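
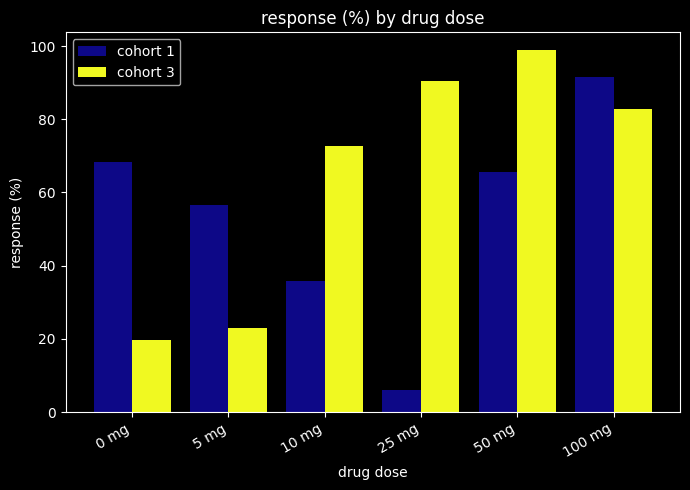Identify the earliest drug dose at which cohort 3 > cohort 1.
5 mg: cohort 3 ≈ 20 vs cohort 1 ≈ 60 (not yet); 10 mg: cohort 3 ≈ 70 vs cohort 1 ≈ 40 (first crossover).

10 mg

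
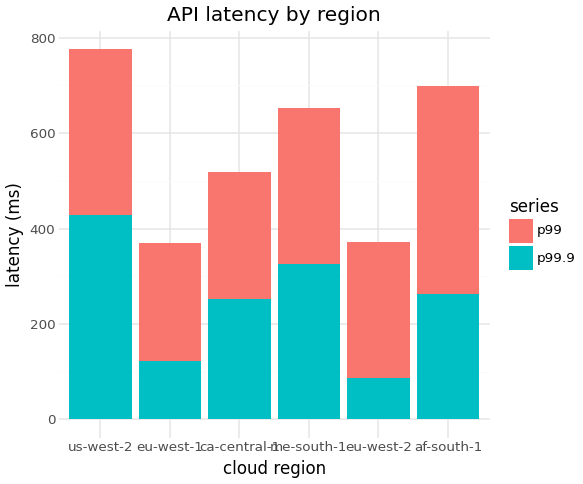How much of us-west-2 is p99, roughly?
p99 top ≈ 800, bottom ≈ 400; segment ≈ 400.

≈ 400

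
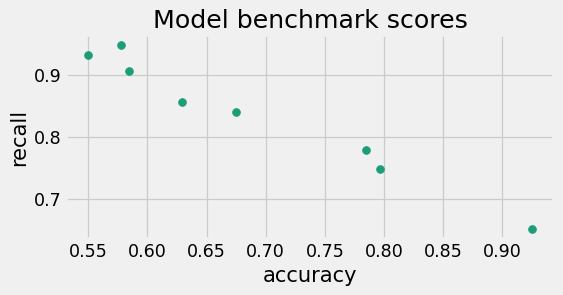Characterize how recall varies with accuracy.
Points are negatively correlated; strong (|r| ≈ 1.0).

negative, strong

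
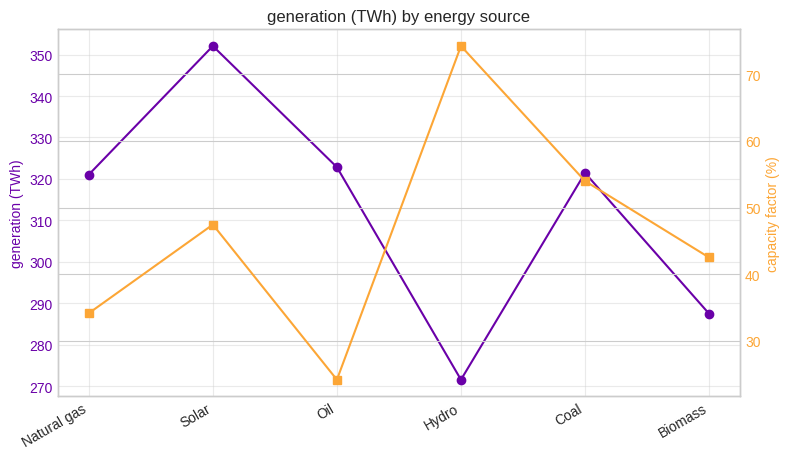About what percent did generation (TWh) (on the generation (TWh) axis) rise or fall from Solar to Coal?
Solar ≈ 350, Coal ≈ 320; (320 − 350) / 350 ≈ -8.6%.

≈ -8.6%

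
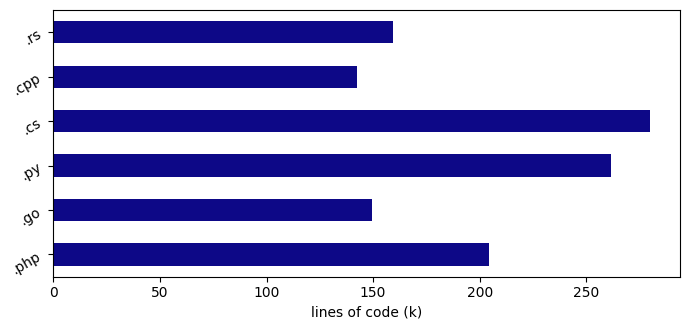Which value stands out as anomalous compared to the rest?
.cs

.cs ≈ 275; the rest sit between ≈ 150 and ≈ 250.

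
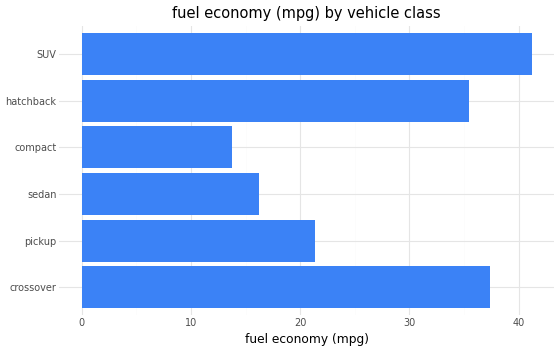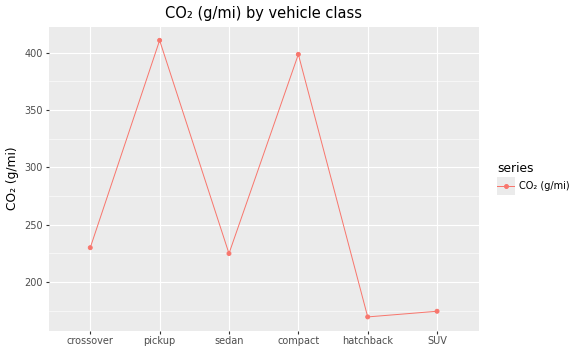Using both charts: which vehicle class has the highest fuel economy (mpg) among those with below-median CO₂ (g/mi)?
Chart 2 median CO₂ (g/mi) ≈ 250; below-median vehicle classes: sedan, hatchback, SUV. Among those, SUV has the highest fuel economy (mpg) (≈ 40).

SUV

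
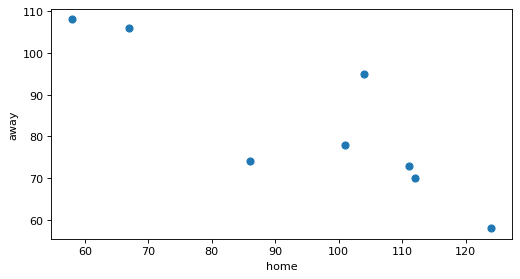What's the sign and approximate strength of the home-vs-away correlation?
negative, strong

Points are negatively correlated; strong (|r| ≈ 0.9).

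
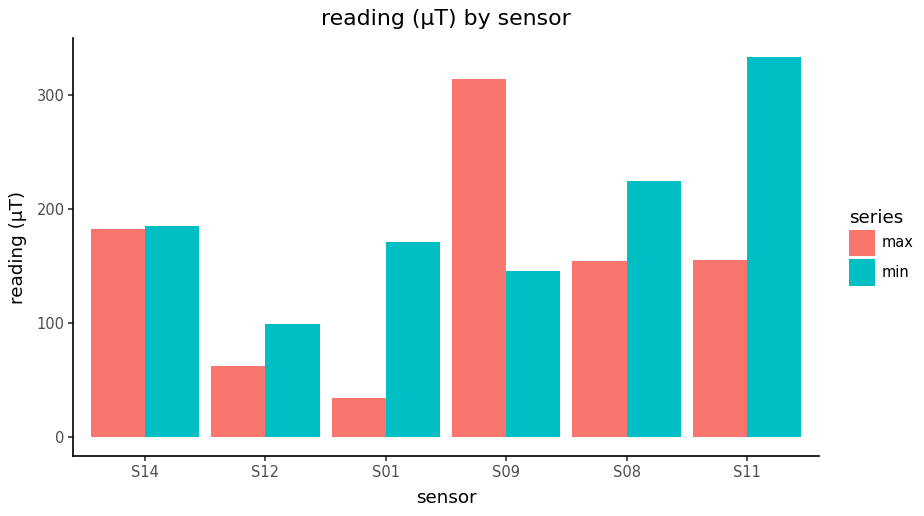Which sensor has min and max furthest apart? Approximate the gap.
S11, ≈ 200 µT

S11: min ≈ 350, max ≈ 150 → gap ≈ 200. Next-largest (S09) is only ≈ 150.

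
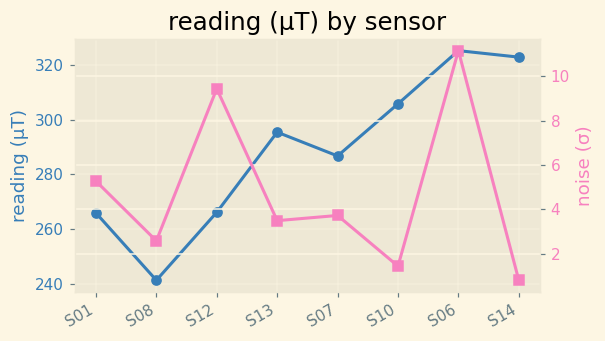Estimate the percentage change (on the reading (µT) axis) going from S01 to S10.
≈ +14.8%

S01 ≈ 270, S10 ≈ 310; (310 − 270) / 270 ≈ +14.8%.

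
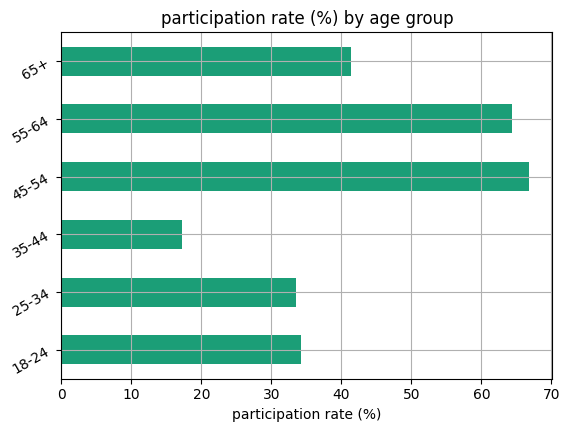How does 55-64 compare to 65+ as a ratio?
55-64 ≈ 60, 65+ ≈ 40; 60/40 ≈ 1.5.

≈ 1.5×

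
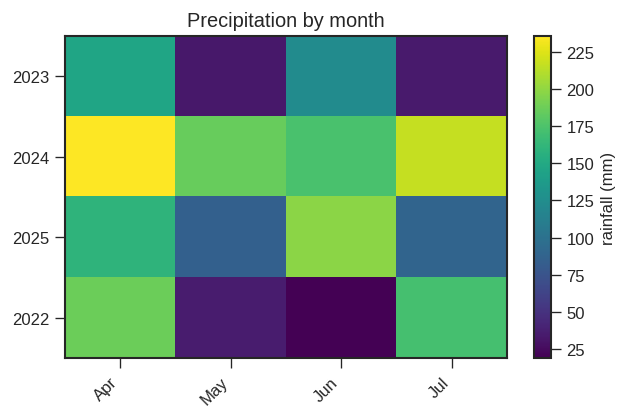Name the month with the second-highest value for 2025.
Top 3 for 2025: Jun ≈ 200, Apr ≈ 160, Jul ≈ 80.

Apr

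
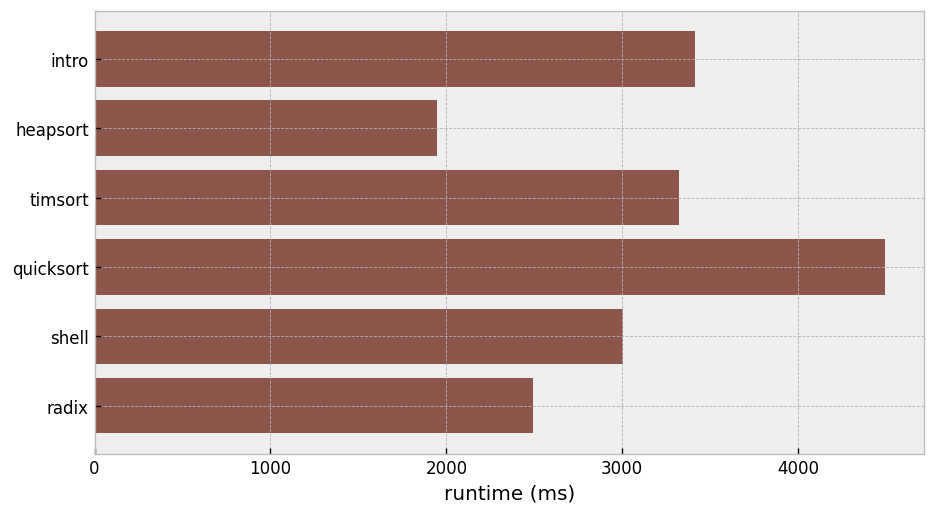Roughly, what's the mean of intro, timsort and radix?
≈ 3167

(3500 + 3500 + 2500) / 3 ≈ 3167.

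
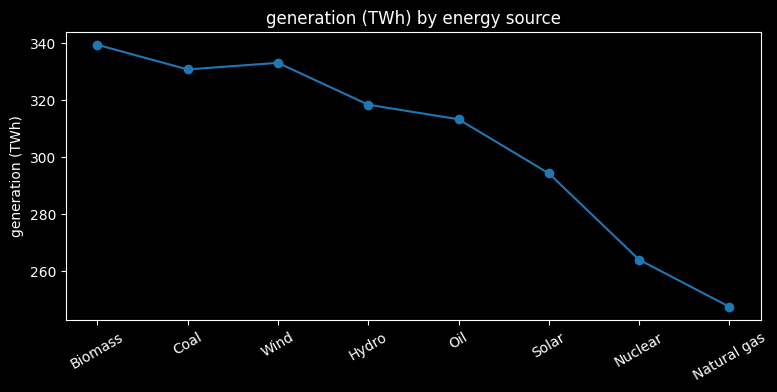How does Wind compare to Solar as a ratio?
≈ 1.14×

Wind ≈ 330, Solar ≈ 290; 330/290 ≈ 1.14.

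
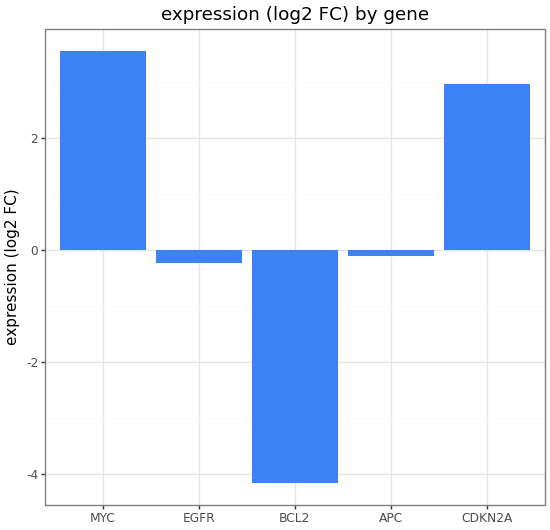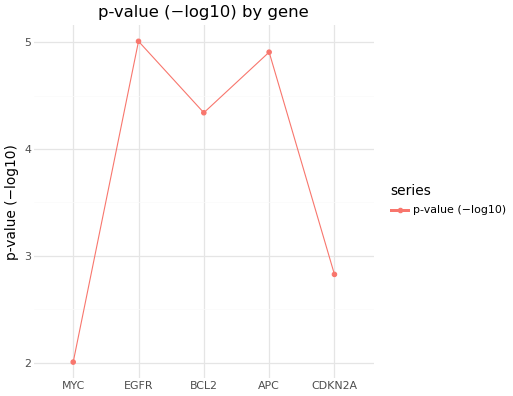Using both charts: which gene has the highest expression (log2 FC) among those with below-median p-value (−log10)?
Chart 2 median p-value (−log10) ≈ 4.5; below-median genes: MYC, CDKN2A. Among those, MYC has the highest expression (log2 FC) (≈ 3.5).

MYC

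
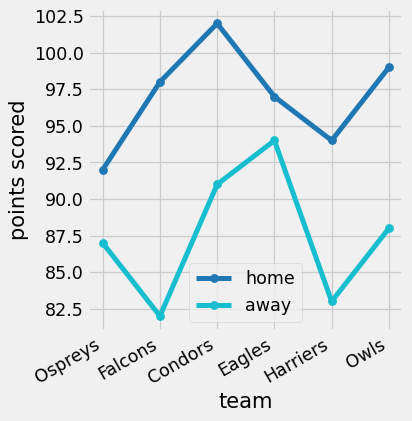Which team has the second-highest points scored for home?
Top 3 for home: Condors ≈ 102, Owls ≈ 100, Falcons ≈ 98.

Owls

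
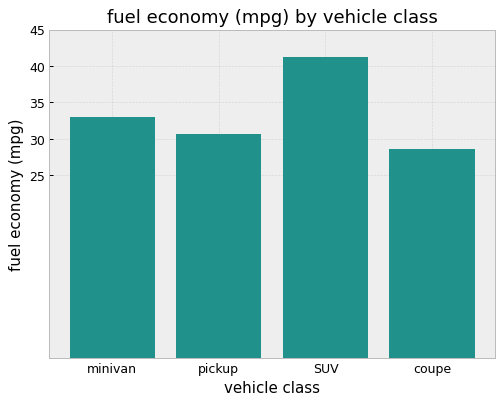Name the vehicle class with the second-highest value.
Top 3: SUV ≈ 40, minivan ≈ 35, pickup ≈ 30.

minivan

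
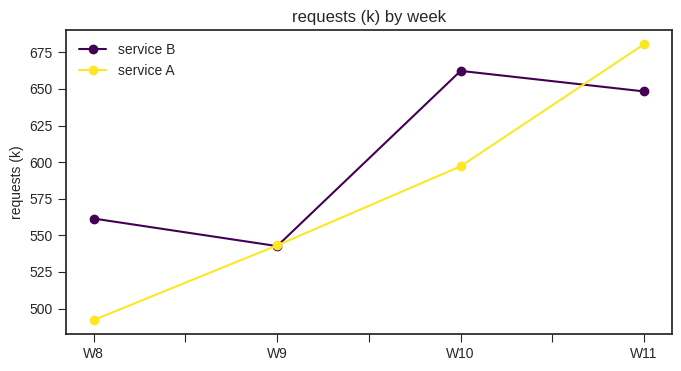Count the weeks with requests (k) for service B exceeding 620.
Above 620: W10, W11.

2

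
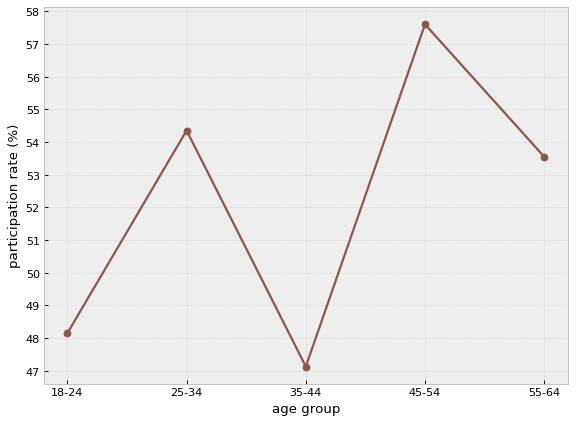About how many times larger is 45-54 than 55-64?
45-54 ≈ 58, 55-64 ≈ 54; 58/54 ≈ 1.07.

≈ 1.07×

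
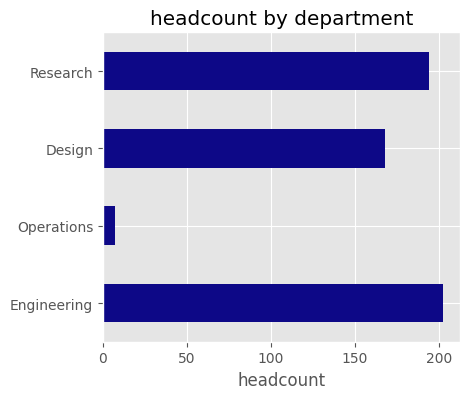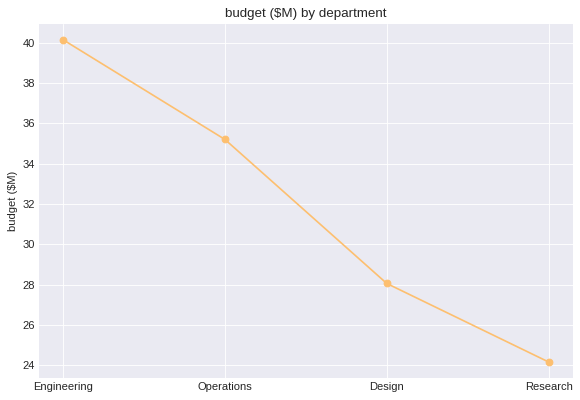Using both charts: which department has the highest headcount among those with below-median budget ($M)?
Research

Chart 2 median budget ($M) ≈ 30; below-median departments: Design, Research. Among those, Research has the highest headcount (≈ 200).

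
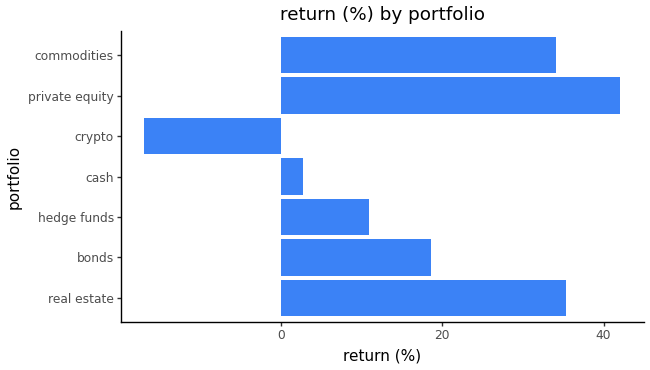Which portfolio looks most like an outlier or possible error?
crypto

crypto ≈ -15; the rest sit between ≈ 5 and ≈ 40.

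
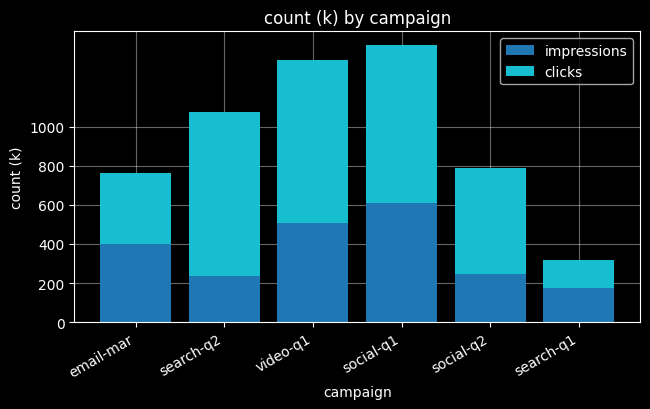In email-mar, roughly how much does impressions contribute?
≈ 400

impressions top ≈ 400, bottom ≈ 0; segment ≈ 400.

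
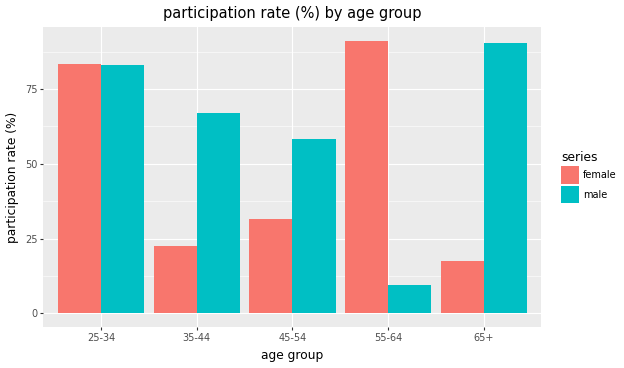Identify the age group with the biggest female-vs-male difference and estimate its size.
55-64: female ≈ 90, male ≈ 10 → gap ≈ 80. Next-largest (65+) is only ≈ 70.

55-64, ≈ 80 %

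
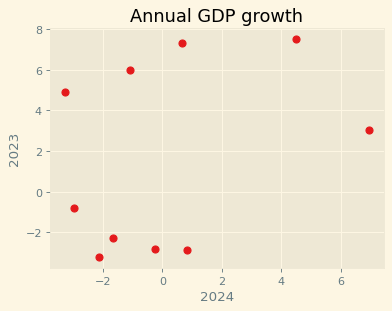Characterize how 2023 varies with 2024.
Points are positively correlated; weak (|r| ≈ 0.3).

positive, weak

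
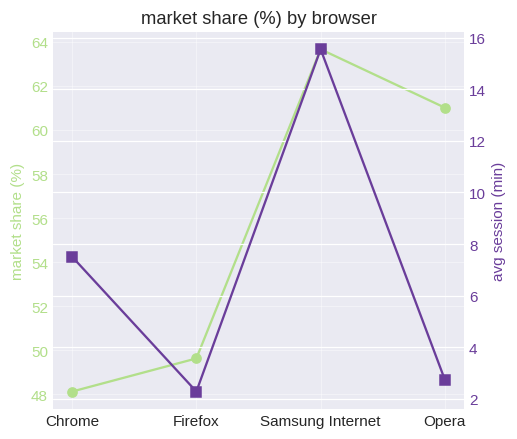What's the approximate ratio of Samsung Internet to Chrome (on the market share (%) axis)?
Samsung Internet ≈ 64, Chrome ≈ 48; 64/48 ≈ 1.33.

≈ 1.33×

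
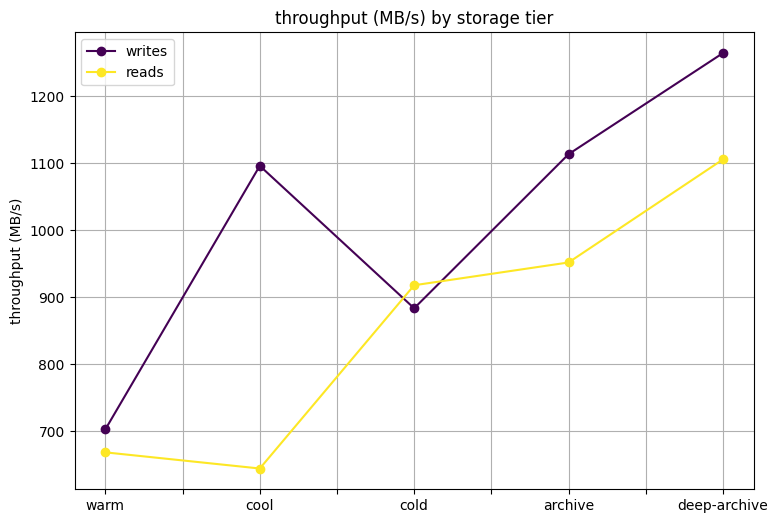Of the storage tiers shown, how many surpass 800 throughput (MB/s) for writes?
4

Above 800: cool, cold, archive, deep-archive.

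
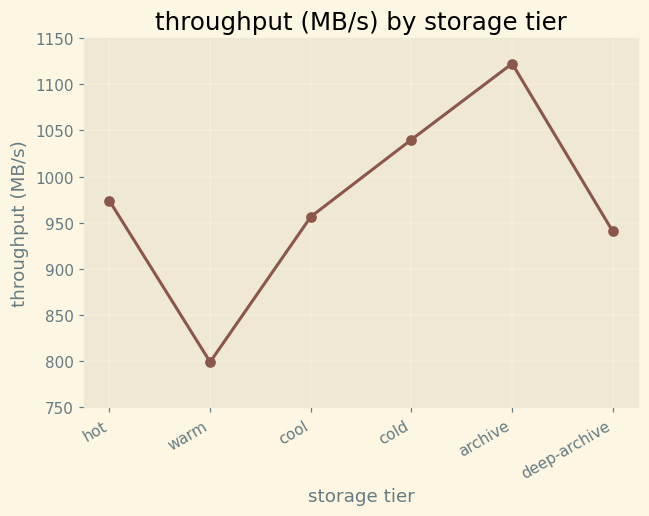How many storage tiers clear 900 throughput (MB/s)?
Above 900: hot, cool, cold, archive, deep-archive.

5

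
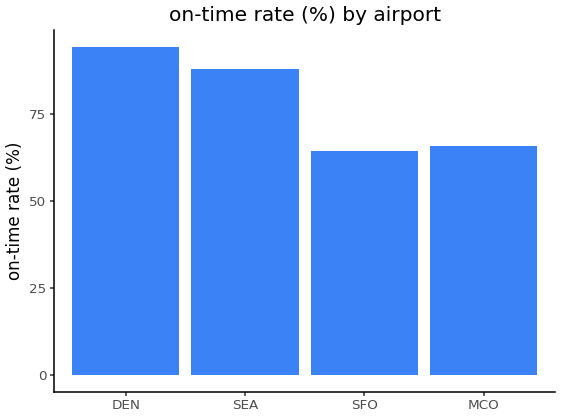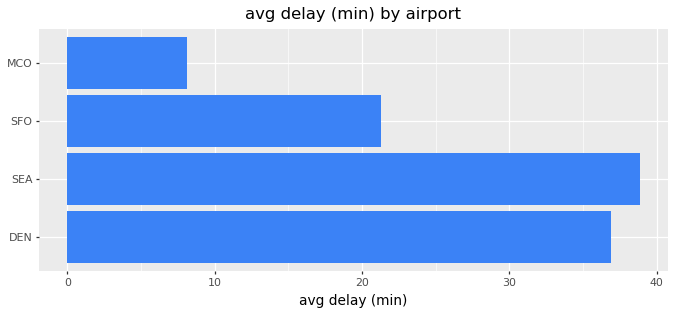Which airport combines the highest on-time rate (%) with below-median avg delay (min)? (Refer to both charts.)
MCO

Chart 2 median avg delay (min) ≈ 30; below-median airports: SFO, MCO. Among those, MCO has the highest on-time rate (%) (≈ 70).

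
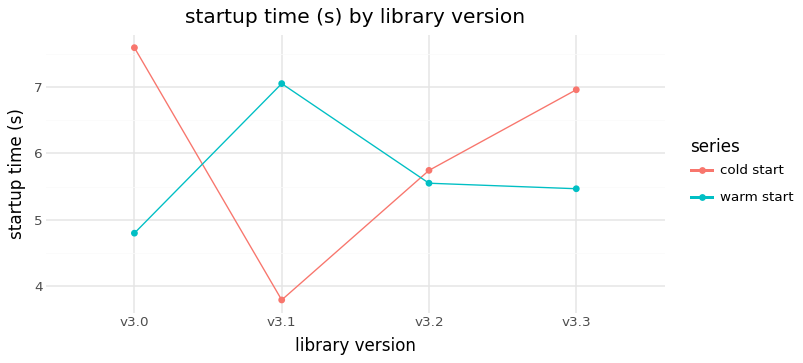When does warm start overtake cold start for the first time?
v3.1

v3.0: warm start ≈ 5.0 vs cold start ≈ 7.5 (not yet); v3.1: warm start ≈ 7.0 vs cold start ≈ 4.0 (first crossover).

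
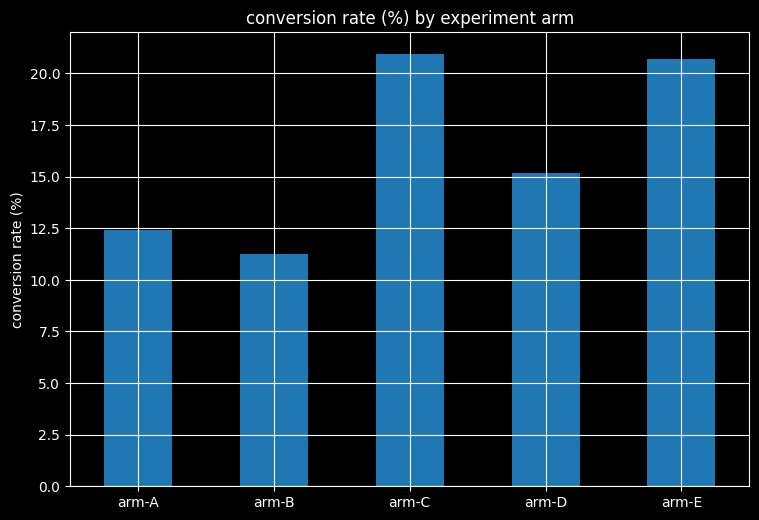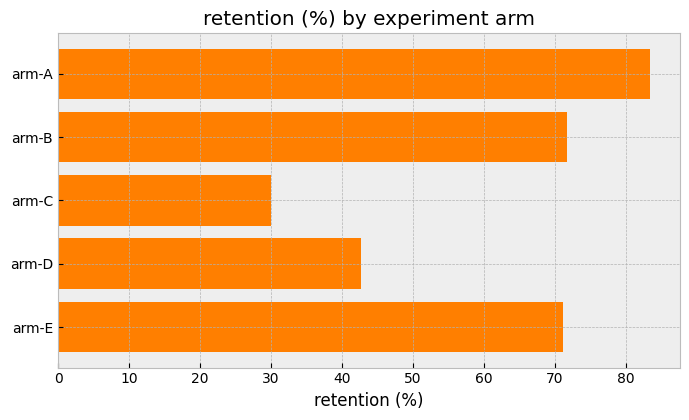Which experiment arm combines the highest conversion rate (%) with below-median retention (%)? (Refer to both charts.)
arm-C

Chart 2 median retention (%) ≈ 70; below-median experiment arms: arm-C, arm-D. Among those, arm-C has the highest conversion rate (%) (≈ 20).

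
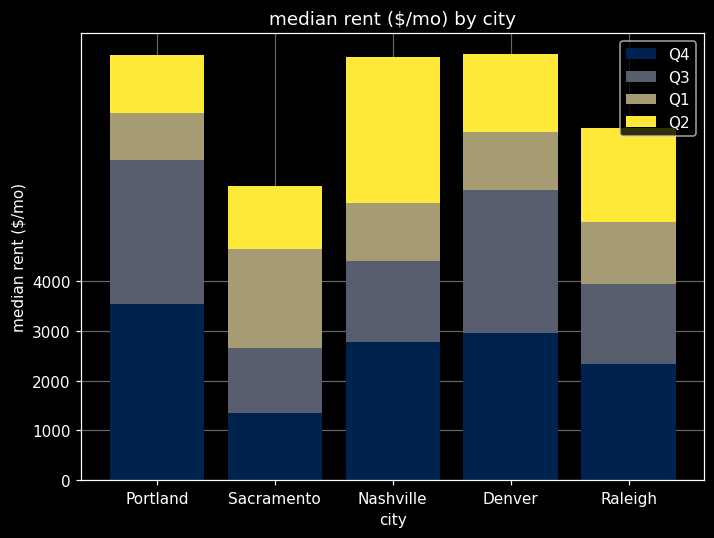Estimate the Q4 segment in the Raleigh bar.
≈ 2000

Q4 top ≈ 2000, bottom ≈ 0; segment ≈ 2000.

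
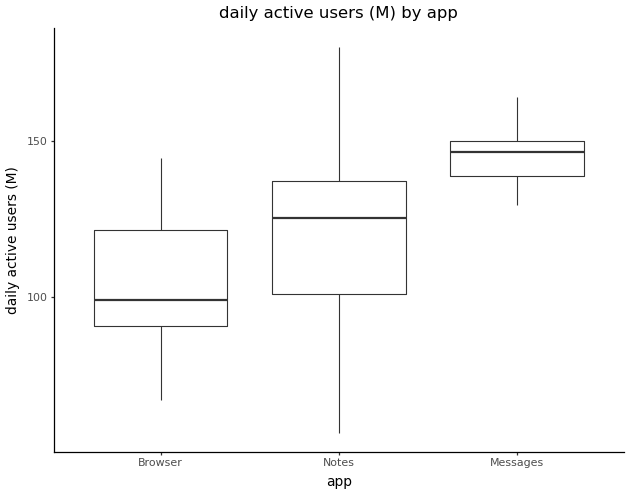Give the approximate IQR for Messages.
≈ 10

Q3 ≈ 150, Q1 ≈ 140; IQR ≈ 10.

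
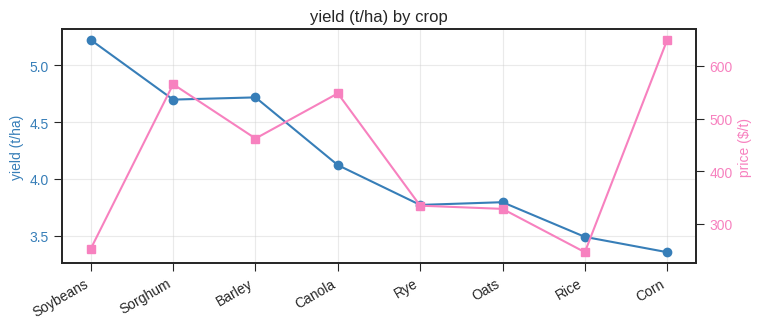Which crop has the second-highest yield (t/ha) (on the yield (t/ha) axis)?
Top 3 (on the yield (t/ha) axis): Soybeans ≈ 5.2, Barley ≈ 4.8, Sorghum ≈ 4.6.

Barley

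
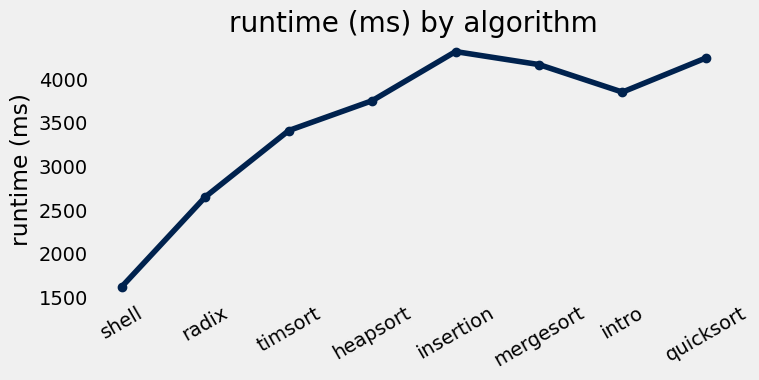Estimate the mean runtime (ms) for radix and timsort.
≈ 3000

(2500 + 3500) / 2 ≈ 3000.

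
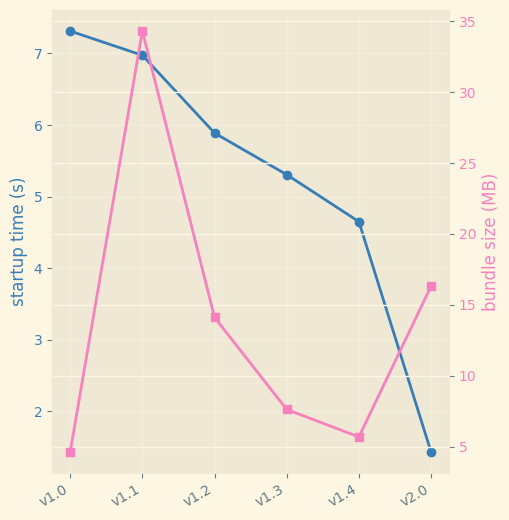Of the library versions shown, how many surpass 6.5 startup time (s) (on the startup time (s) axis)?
2

Above 6.5: v1.0, v1.1.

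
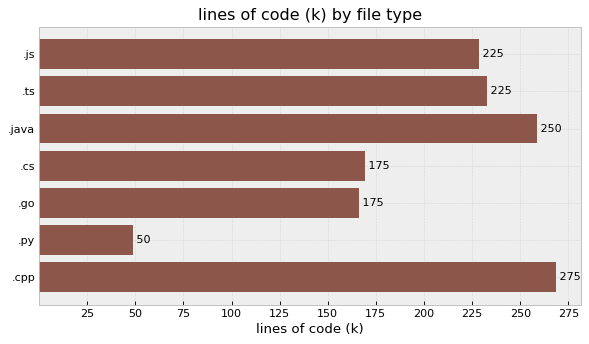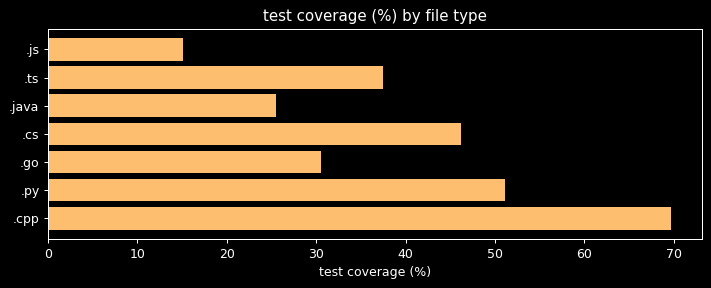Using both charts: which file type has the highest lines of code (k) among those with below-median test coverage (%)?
Chart 2 median test coverage (%) ≈ 40; below-median file types: .js, .java, .go. Among those, .java has the highest lines of code (k) (≈ 250).

.java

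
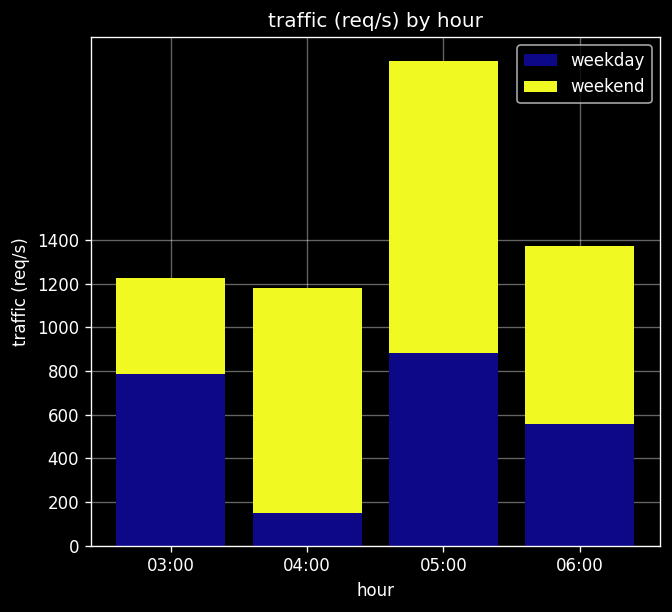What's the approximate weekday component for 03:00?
weekday top ≈ 800, bottom ≈ 0; segment ≈ 800.

≈ 800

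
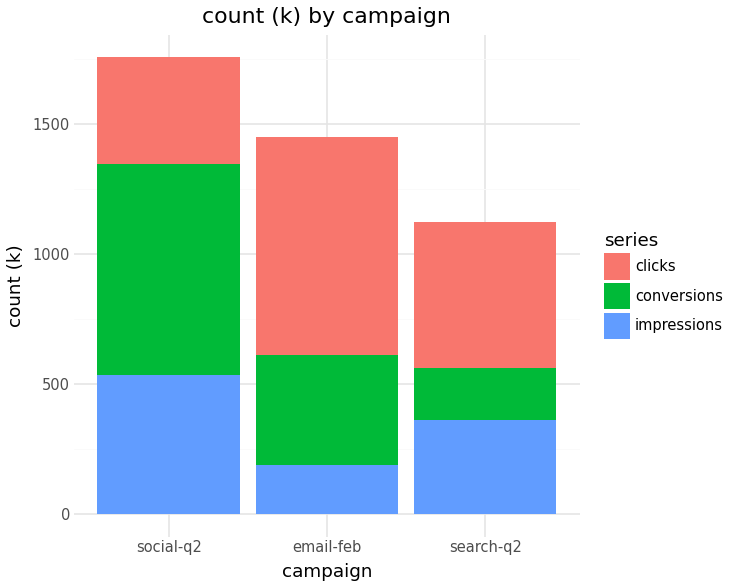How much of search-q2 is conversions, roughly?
≈ 200

conversions top ≈ 600, bottom ≈ 400; segment ≈ 200.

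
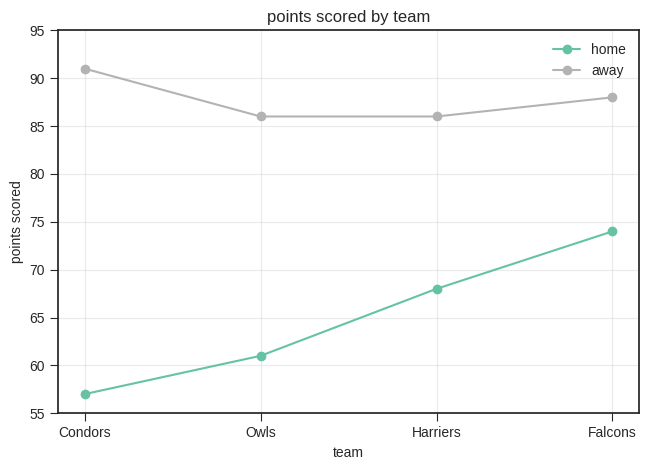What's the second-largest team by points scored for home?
Harriers

Top 3 for home: Falcons ≈ 75, Harriers ≈ 70, Owls ≈ 60.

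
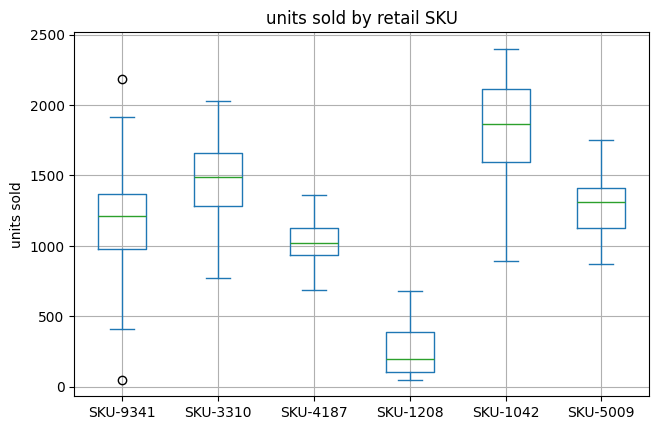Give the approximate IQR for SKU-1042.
Q3 ≈ 2200, Q1 ≈ 1600; IQR ≈ 600.

≈ 600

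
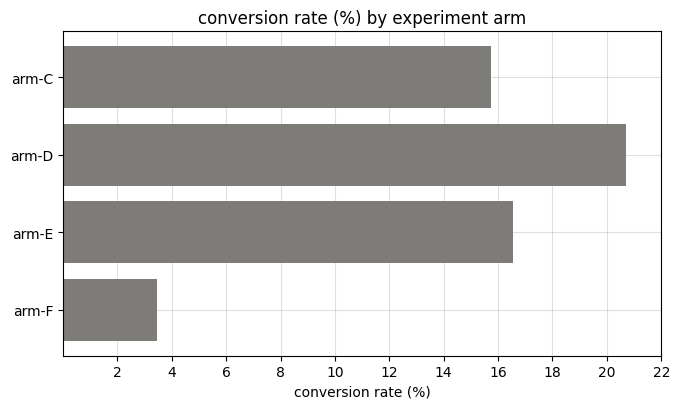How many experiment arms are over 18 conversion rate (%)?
1

Above 18: arm-D.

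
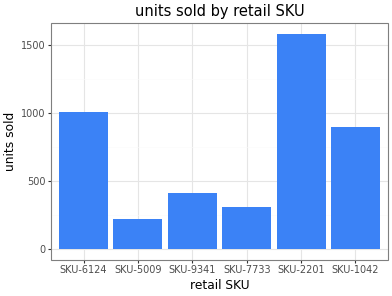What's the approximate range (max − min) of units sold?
Max SKU-2201 ≈ 1600, min SKU-5009 ≈ 200; range ≈ 1400.

≈ 1400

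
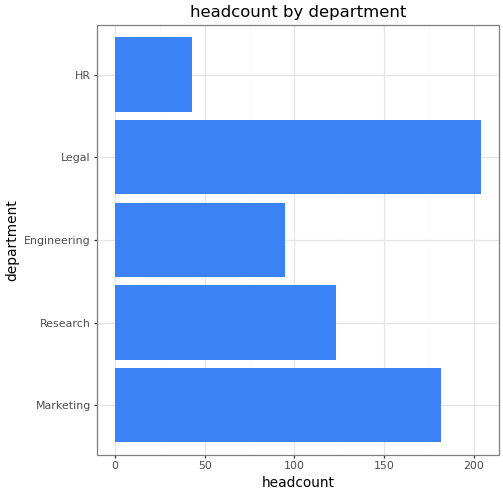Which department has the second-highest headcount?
Marketing

Top 3: Legal ≈ 200, Marketing ≈ 180, Research ≈ 120.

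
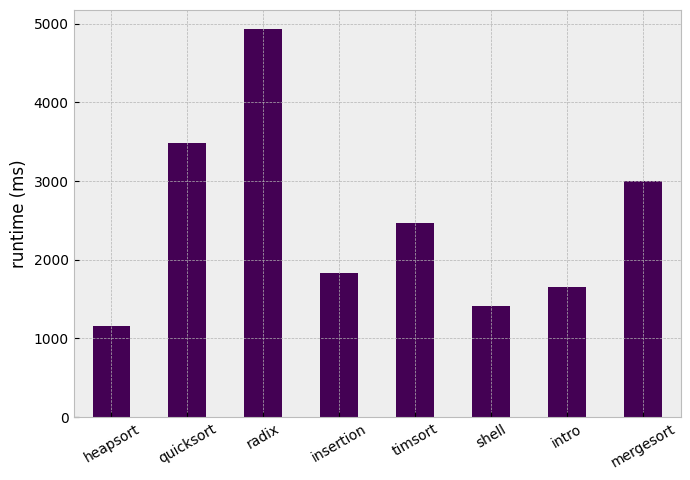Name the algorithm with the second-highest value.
quicksort

Top 3: radix ≈ 5000, quicksort ≈ 3500, mergesort ≈ 3000.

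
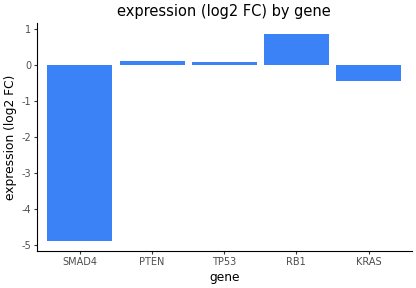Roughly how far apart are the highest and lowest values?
Max RB1 ≈ 1.0, min SMAD4 ≈ -5.0; range ≈ 6.0.

≈ 6.0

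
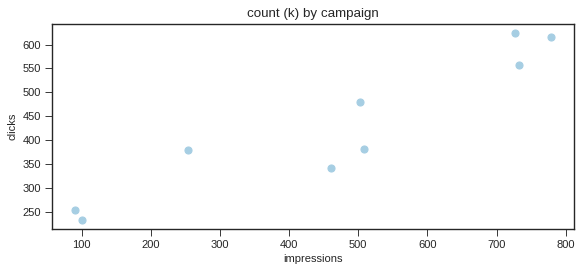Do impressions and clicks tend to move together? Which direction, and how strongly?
Points are positively correlated; strong (|r| ≈ 0.9).

positive, strong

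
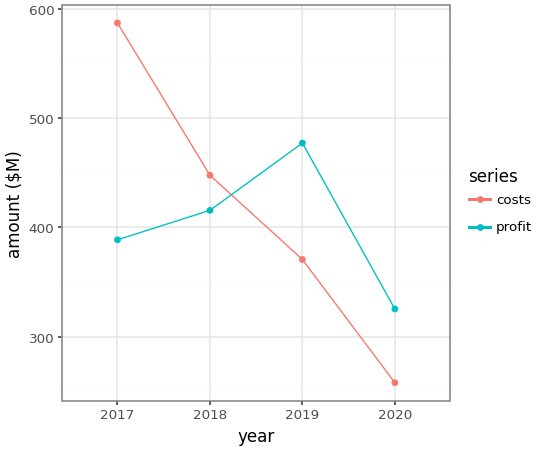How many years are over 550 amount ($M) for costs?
Above 550: 2017.

1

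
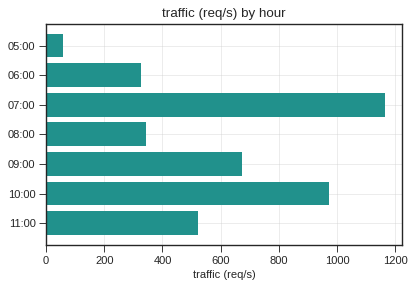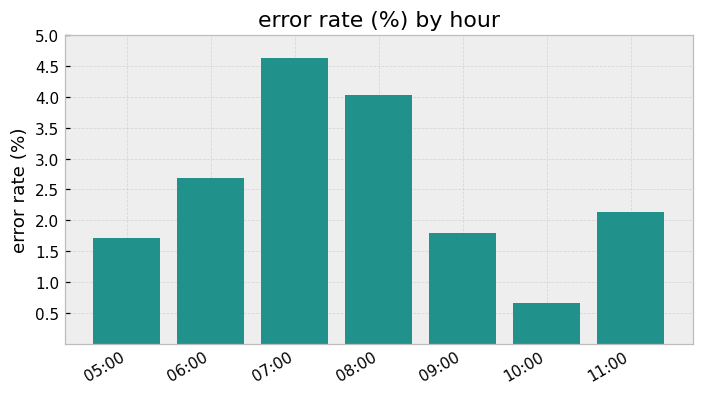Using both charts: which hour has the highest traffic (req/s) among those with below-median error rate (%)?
Chart 2 median error rate (%) ≈ 2; below-median hours: 05:00, 09:00, 10:00. Among those, 10:00 has the highest traffic (req/s) (≈ 1000).

10:00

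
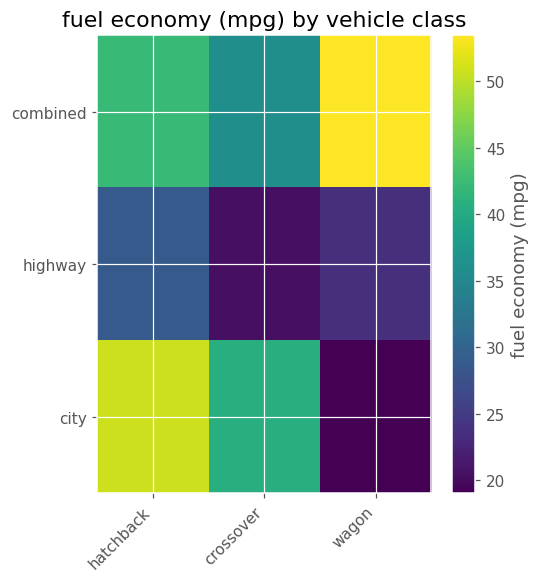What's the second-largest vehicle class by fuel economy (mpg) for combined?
hatchback

Top 3 for combined: wagon ≈ 55, hatchback ≈ 40, crossover ≈ 35.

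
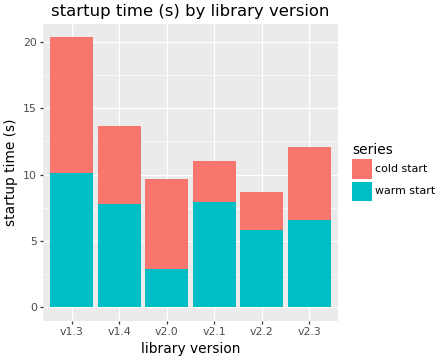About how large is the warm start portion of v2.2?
warm start top ≈ 6, bottom ≈ 0; segment ≈ 6.

≈ 6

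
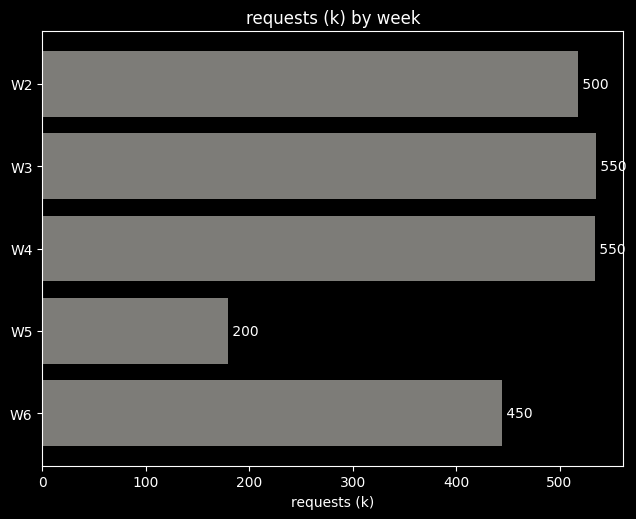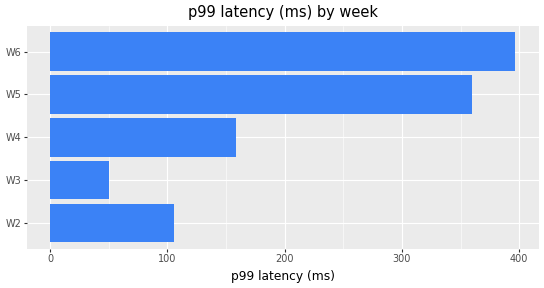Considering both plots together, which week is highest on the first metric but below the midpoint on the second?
W3

Chart 2 median p99 latency (ms) ≈ 150; below-median weeks: W2, W3. Among those, W3 has the highest requests (k) (≈ 550).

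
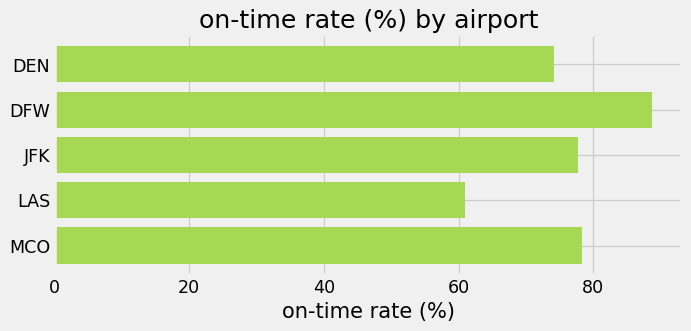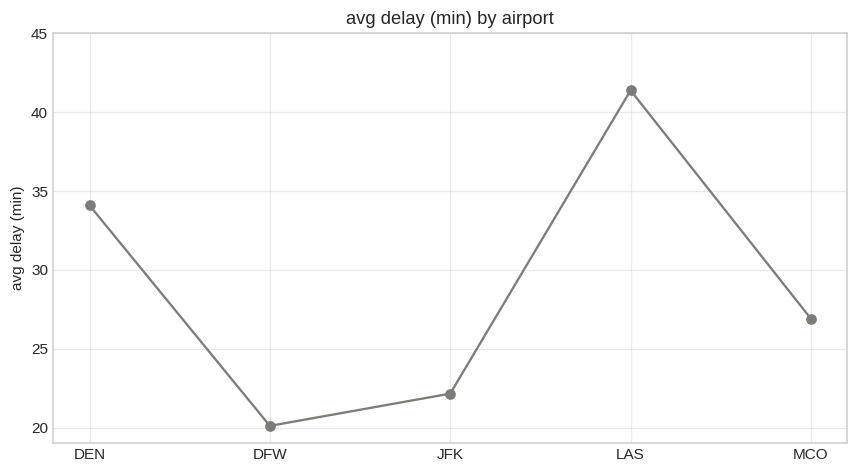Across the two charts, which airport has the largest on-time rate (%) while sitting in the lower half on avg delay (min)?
DFW

Chart 2 median avg delay (min) ≈ 25; below-median airports: DFW, JFK. Among those, DFW has the highest on-time rate (%) (≈ 90).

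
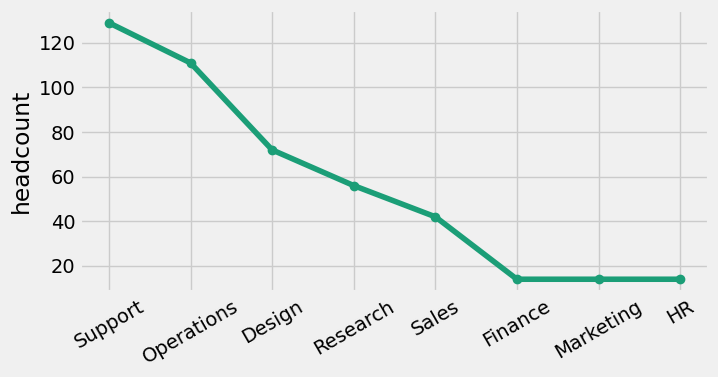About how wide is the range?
≈ 120

Max Support ≈ 130, min Finance ≈ 10; range ≈ 120.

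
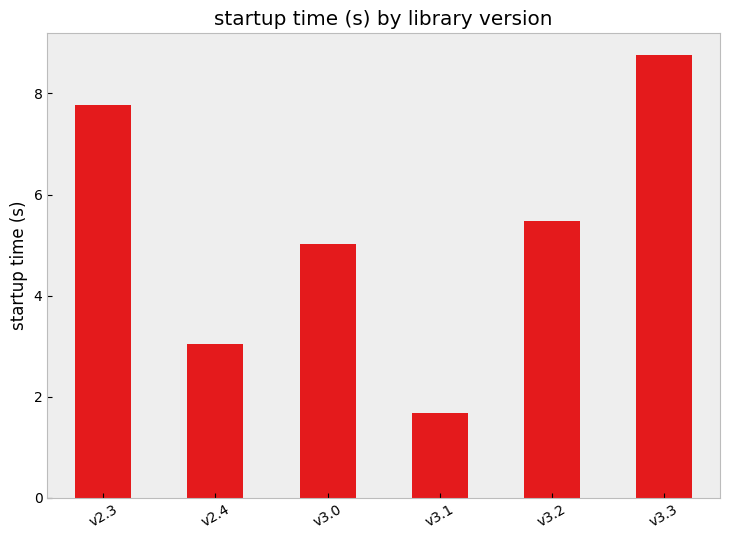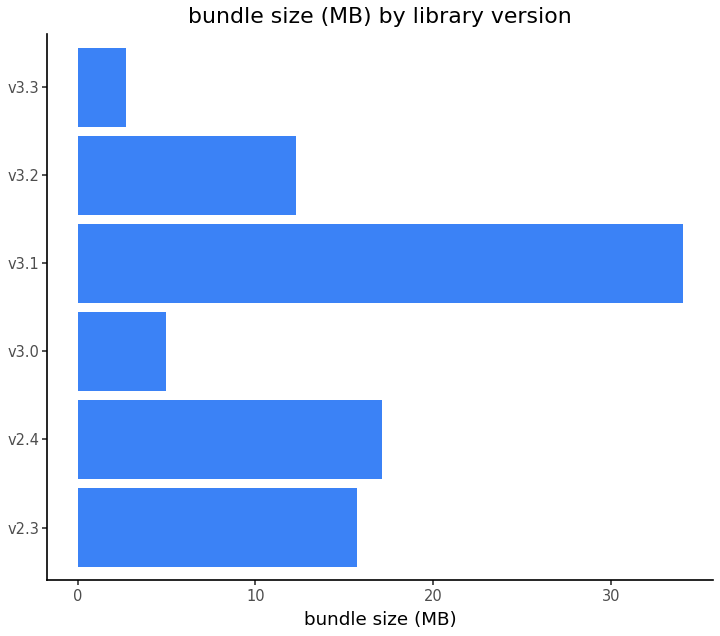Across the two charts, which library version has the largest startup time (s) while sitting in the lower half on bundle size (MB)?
v3.3

Chart 2 median bundle size (MB) ≈ 15; below-median library versions: v3.0, v3.2, v3.3. Among those, v3.3 has the highest startup time (s) (≈ 9).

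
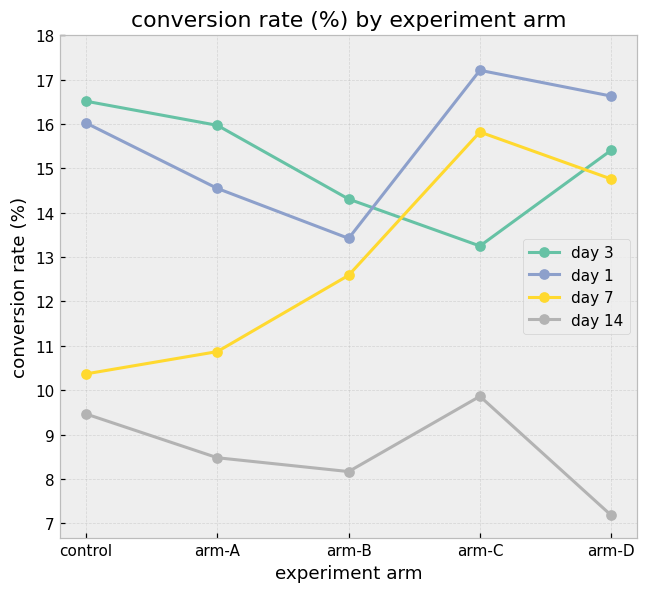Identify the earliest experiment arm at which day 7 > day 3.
arm-C

arm-B: day 7 ≈ 13 vs day 3 ≈ 14 (not yet); arm-C: day 7 ≈ 16 vs day 3 ≈ 13 (first crossover).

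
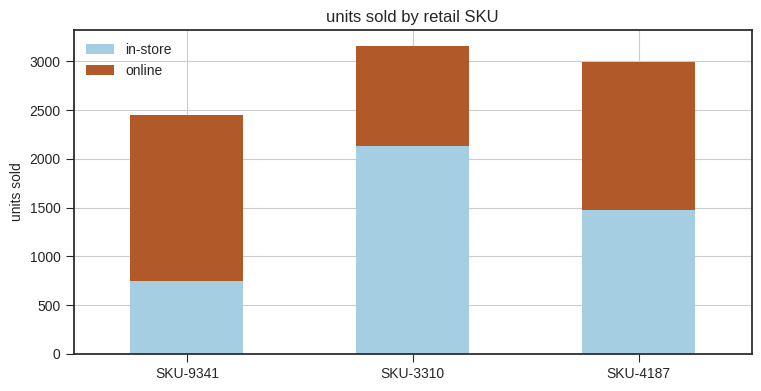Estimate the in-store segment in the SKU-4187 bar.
in-store top ≈ 1500, bottom ≈ 0; segment ≈ 1500.

≈ 1500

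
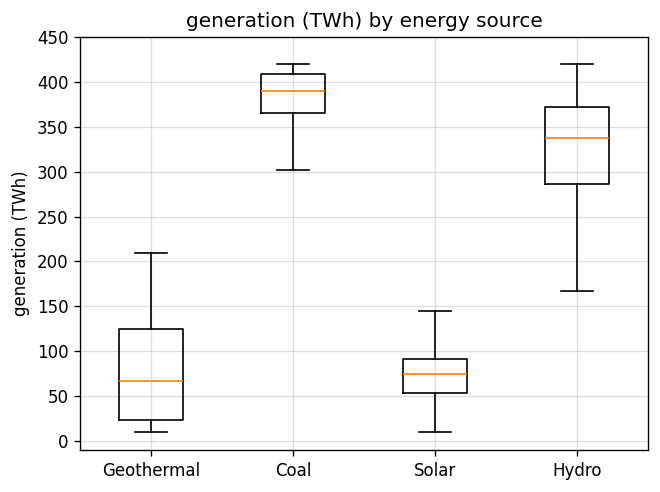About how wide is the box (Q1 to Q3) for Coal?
≈ 50

Q3 ≈ 400, Q1 ≈ 350; IQR ≈ 50.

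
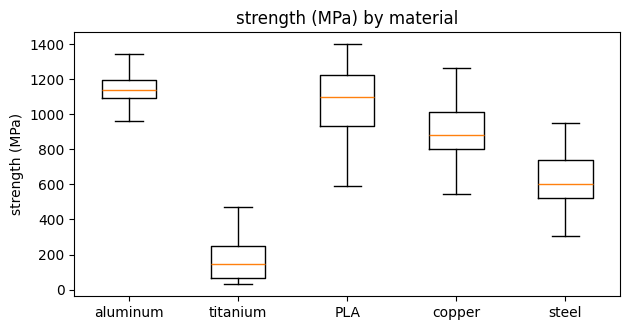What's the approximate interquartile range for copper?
≈ 200

Q3 ≈ 1000, Q1 ≈ 800; IQR ≈ 200.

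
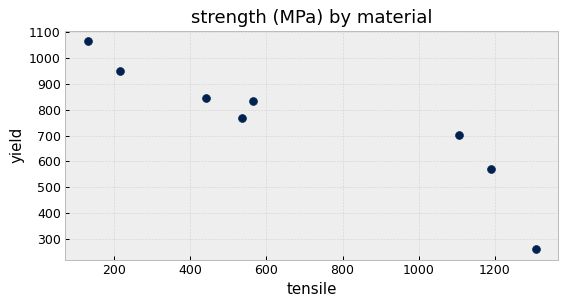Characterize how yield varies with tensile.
negative, strong

Points are negatively correlated; strong (|r| ≈ 0.9).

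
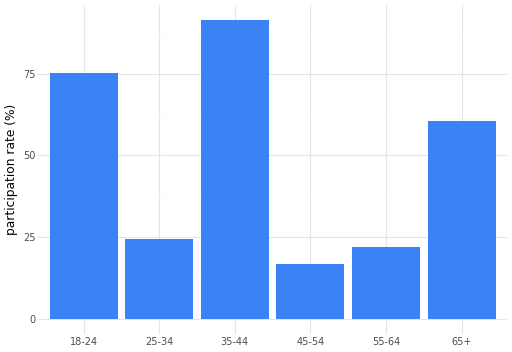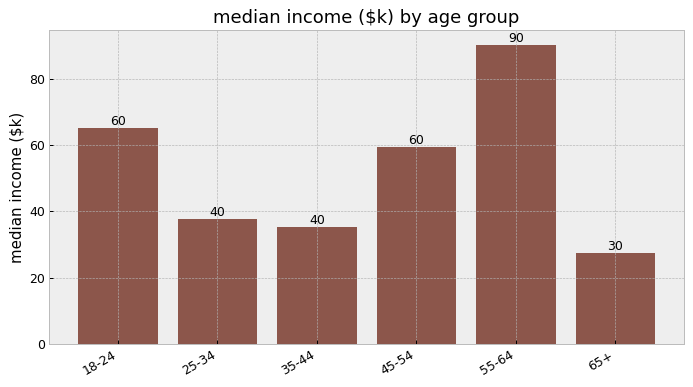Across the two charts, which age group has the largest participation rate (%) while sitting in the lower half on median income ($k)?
Chart 2 median median income ($k) ≈ 50; below-median age groups: 25-34, 35-44, 65+. Among those, 35-44 has the highest participation rate (%) (≈ 90).

35-44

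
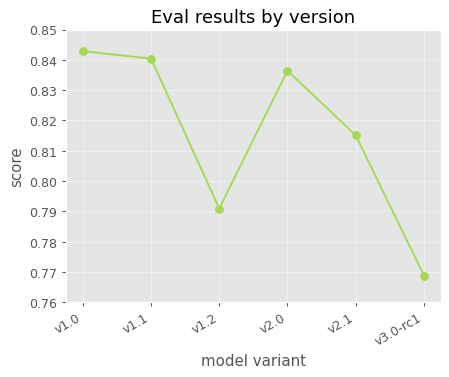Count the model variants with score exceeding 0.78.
5

Above 0.78: v1.0, v1.1, v1.2, v2.0, v2.1.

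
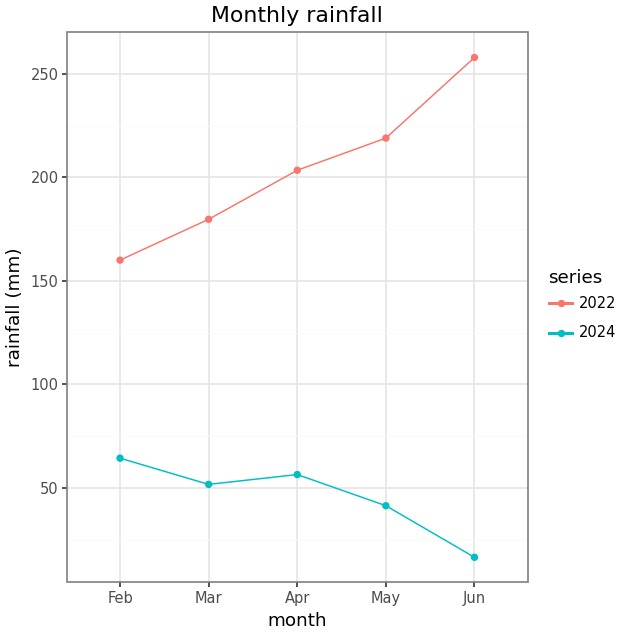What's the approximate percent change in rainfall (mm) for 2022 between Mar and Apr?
Mar ≈ 175, Apr ≈ 200; (200 − 175) / 175 ≈ +14.3%.

≈ +14.3%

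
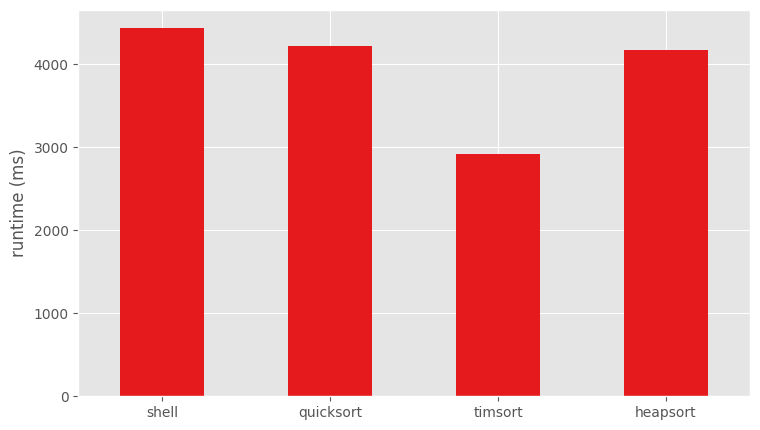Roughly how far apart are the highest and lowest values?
Max shell ≈ 4500, min timsort ≈ 3000; range ≈ 1500.

≈ 1500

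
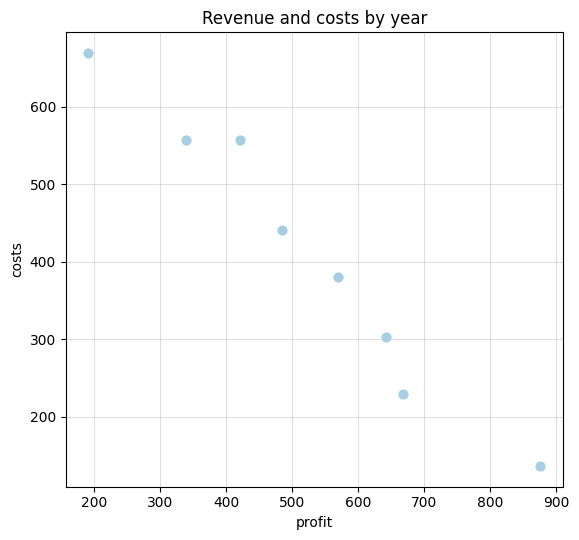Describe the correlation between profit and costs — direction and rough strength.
Points are negatively correlated; strong (|r| ≈ 1.0).

negative, strong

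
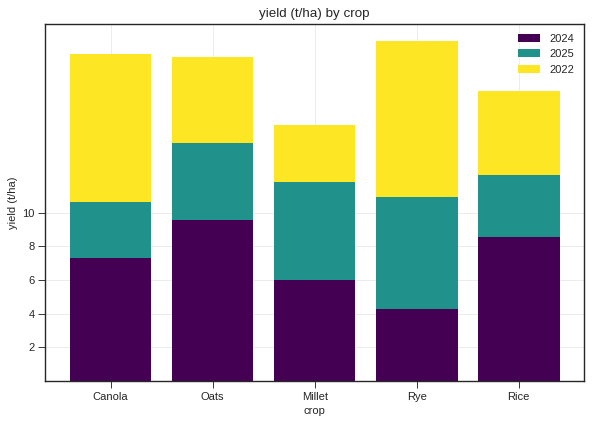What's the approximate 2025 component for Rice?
≈ 4

2025 top ≈ 12, bottom ≈ 8; segment ≈ 4.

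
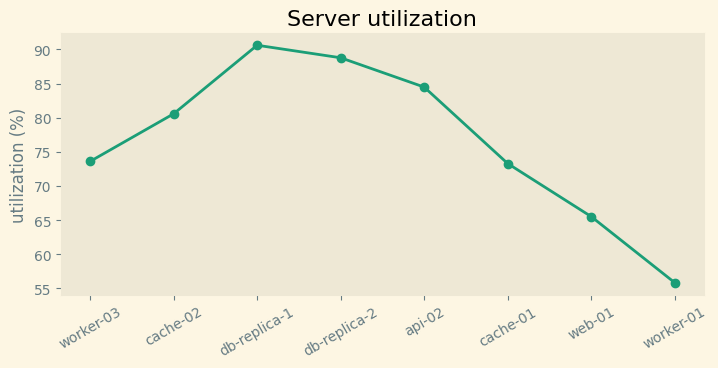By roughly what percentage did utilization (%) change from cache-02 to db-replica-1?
cache-02 ≈ 80, db-replica-1 ≈ 90; (90 − 80) / 80 ≈ +12.5%.

≈ +12.5%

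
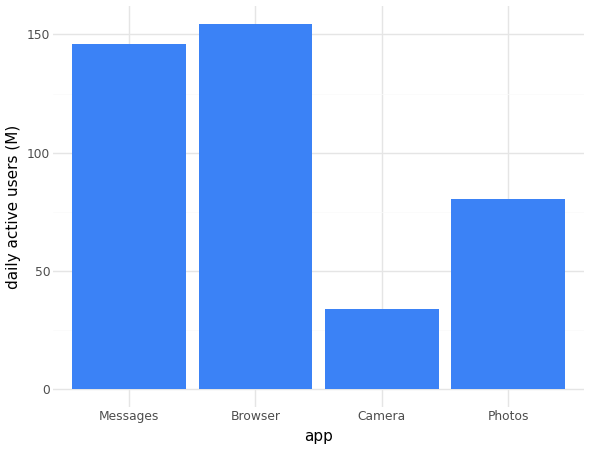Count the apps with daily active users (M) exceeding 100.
Above 100: Messages, Browser.

2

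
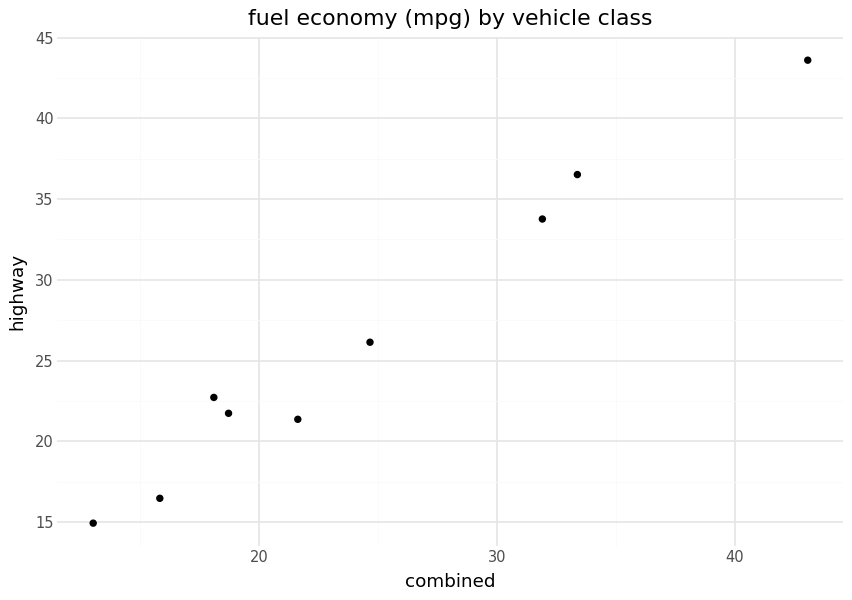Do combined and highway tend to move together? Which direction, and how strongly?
Points are positively correlated; strong (|r| ≈ 1.0).

positive, strong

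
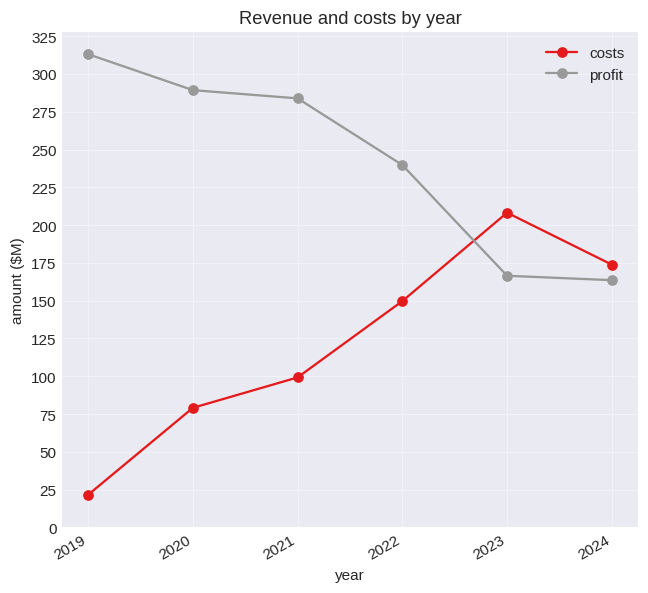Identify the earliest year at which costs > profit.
2023

2022: costs ≈ 150 vs profit ≈ 250 (not yet); 2023: costs ≈ 200 vs profit ≈ 175 (first crossover).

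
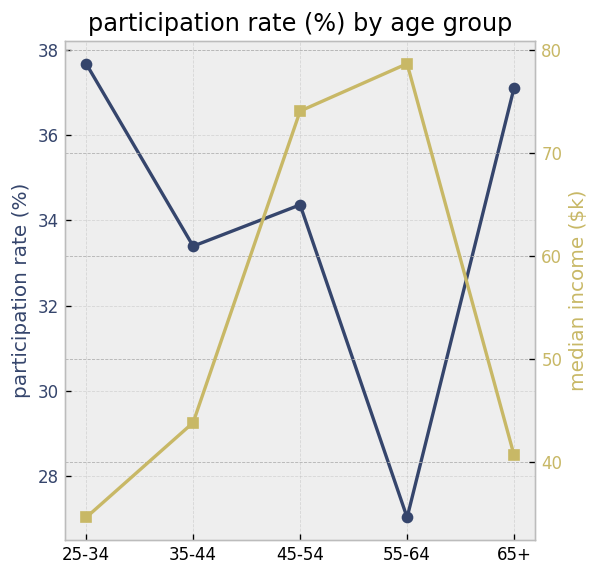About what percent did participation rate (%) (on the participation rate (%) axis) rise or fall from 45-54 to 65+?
45-54 ≈ 34, 65+ ≈ 37; (37 − 34) / 34 ≈ +8.8%.

≈ +8.8%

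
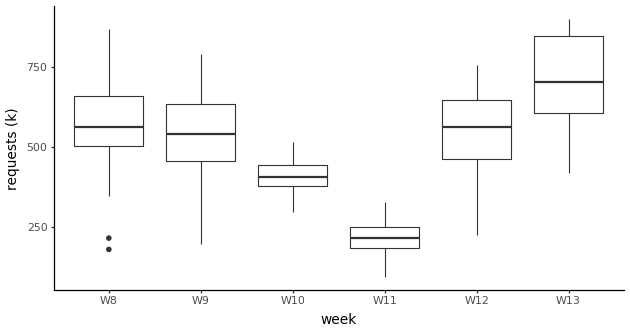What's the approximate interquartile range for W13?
Q3 ≈ 850, Q1 ≈ 600; IQR ≈ 250.

≈ 250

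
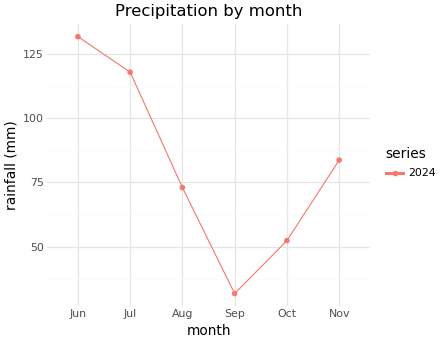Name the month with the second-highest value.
Jul

Top 3: Jun ≈ 130, Jul ≈ 120, Nov ≈ 80.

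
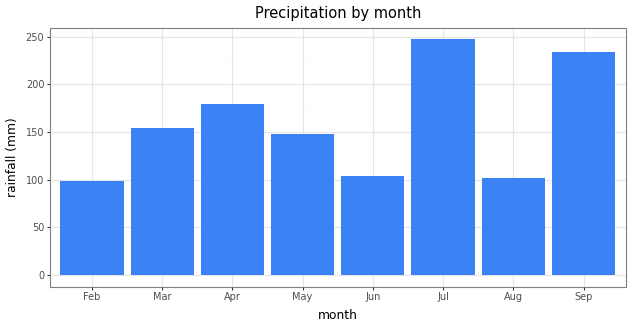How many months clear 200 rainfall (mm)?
2

Above 200: Jul, Sep.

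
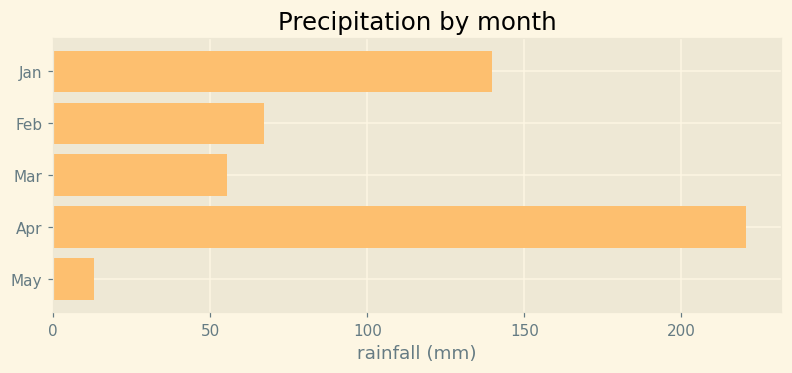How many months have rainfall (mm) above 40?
4

Above 40: Jan, Feb, Mar, Apr.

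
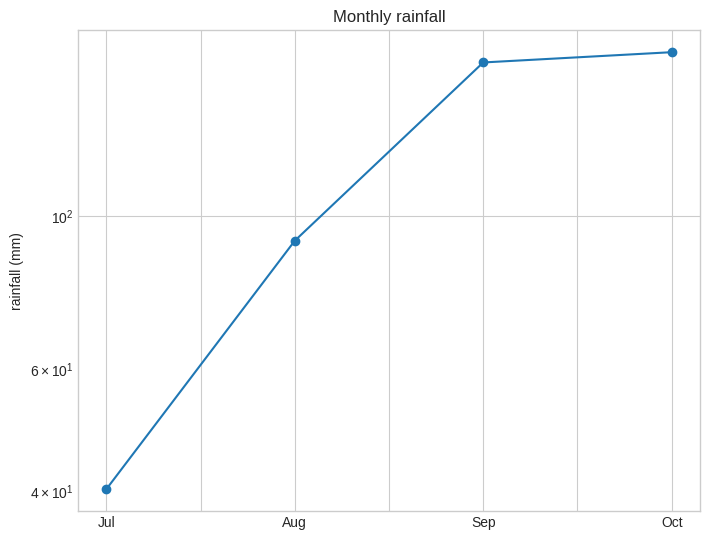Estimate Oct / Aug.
Oct ≈ 180, Aug ≈ 100; 180/100 ≈ 1.8.

≈ 1.8×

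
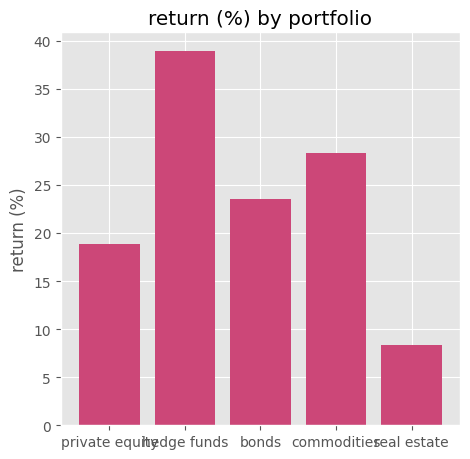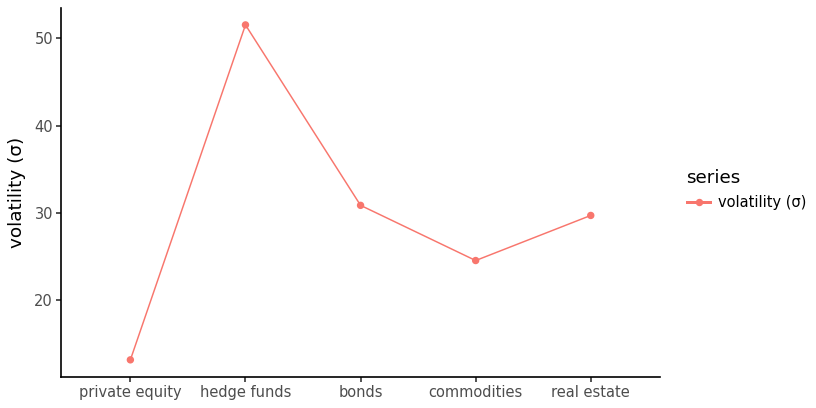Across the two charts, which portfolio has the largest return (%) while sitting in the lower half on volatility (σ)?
commodities

Chart 2 median volatility (σ) ≈ 30; below-median portfolios: private equity, commodities. Among those, commodities has the highest return (%) (≈ 30).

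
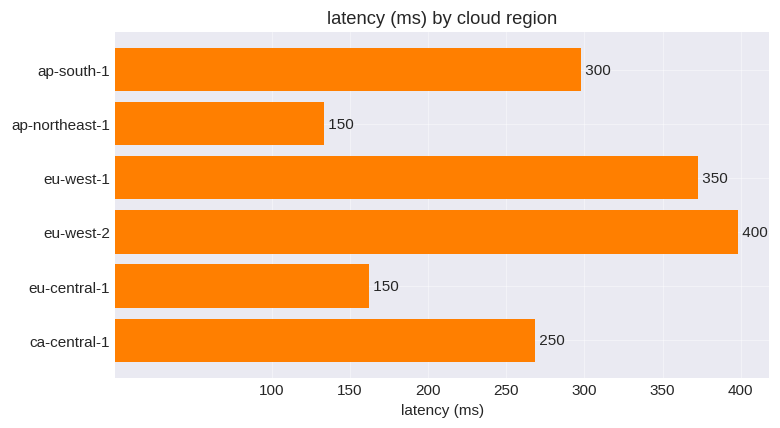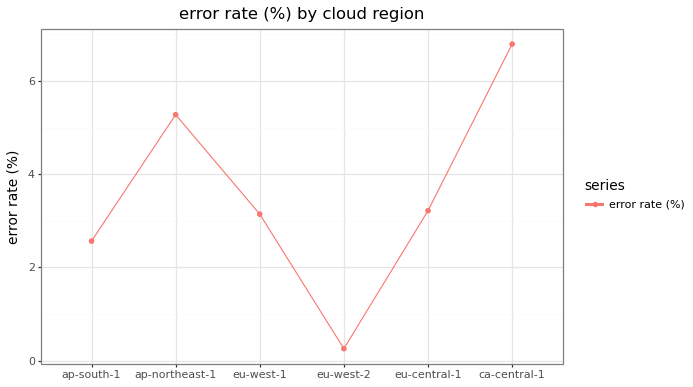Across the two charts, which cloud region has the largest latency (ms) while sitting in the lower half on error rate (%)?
Chart 2 median error rate (%) ≈ 3; below-median cloud regions: ap-south-1, eu-west-1, eu-west-2. Among those, eu-west-2 has the highest latency (ms) (≈ 400).

eu-west-2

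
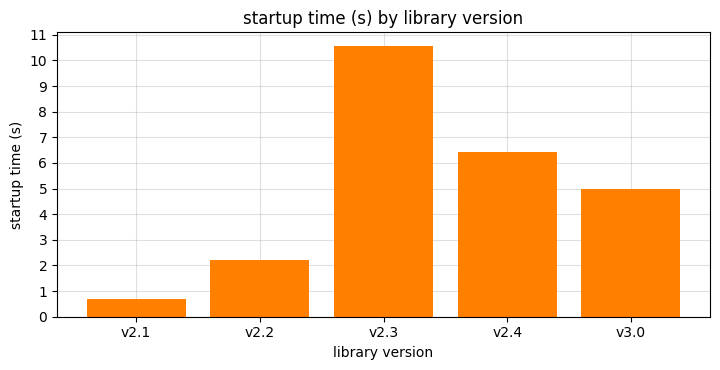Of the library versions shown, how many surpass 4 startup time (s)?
Above 4: v2.3, v2.4, v3.0.

3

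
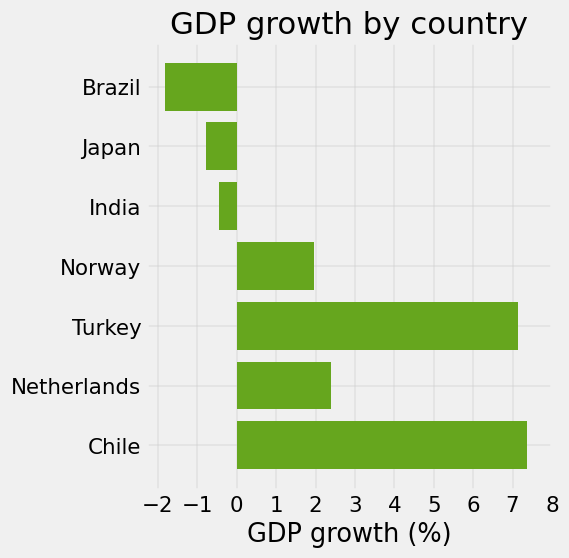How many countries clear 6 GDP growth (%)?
Above 6: Turkey, Chile.

2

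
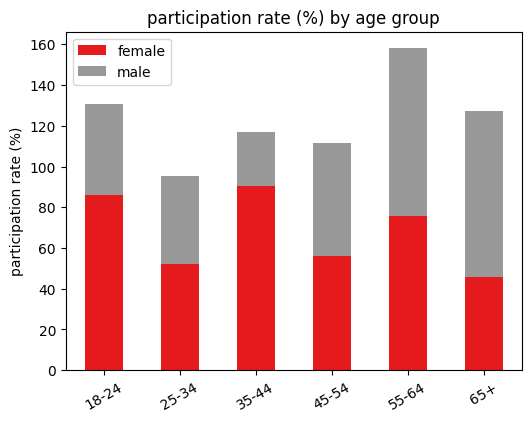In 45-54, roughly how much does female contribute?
female top ≈ 60, bottom ≈ 0; segment ≈ 60.

≈ 60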